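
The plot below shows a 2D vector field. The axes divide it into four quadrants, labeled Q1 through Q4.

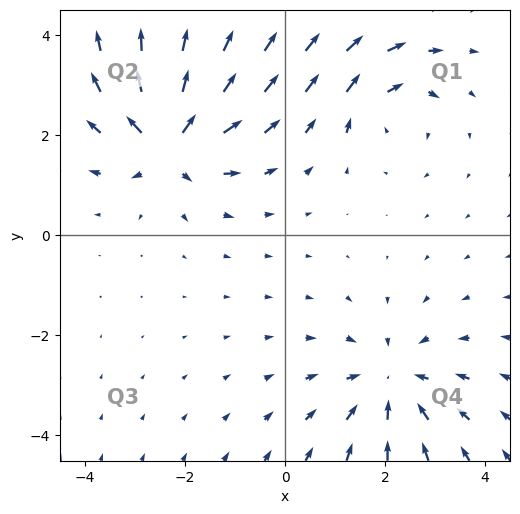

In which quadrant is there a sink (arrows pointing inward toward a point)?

The sink sits at approximately (2.1, -2.9), which lies in quadrant Q4. The divergence there is about -3, negative as expected for a sink.

Q4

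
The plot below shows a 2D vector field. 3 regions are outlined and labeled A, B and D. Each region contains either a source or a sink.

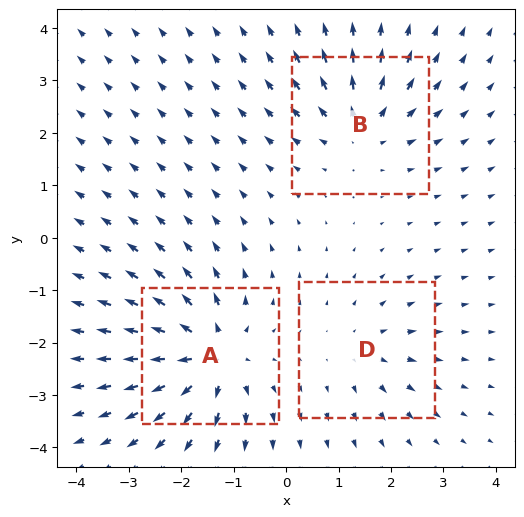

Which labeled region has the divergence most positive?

A

Divergence at each region's feature centre — A: about +5, B: about +4, D: about +2. Region A is most positive.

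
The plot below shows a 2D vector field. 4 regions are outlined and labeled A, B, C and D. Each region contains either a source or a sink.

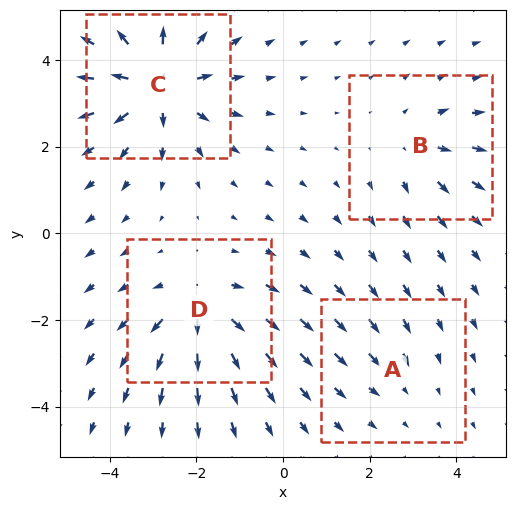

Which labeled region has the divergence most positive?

C

Divergence at each region's feature centre — A: about -2, B: about +3, C: about +7, D: about +5. Region C is most positive.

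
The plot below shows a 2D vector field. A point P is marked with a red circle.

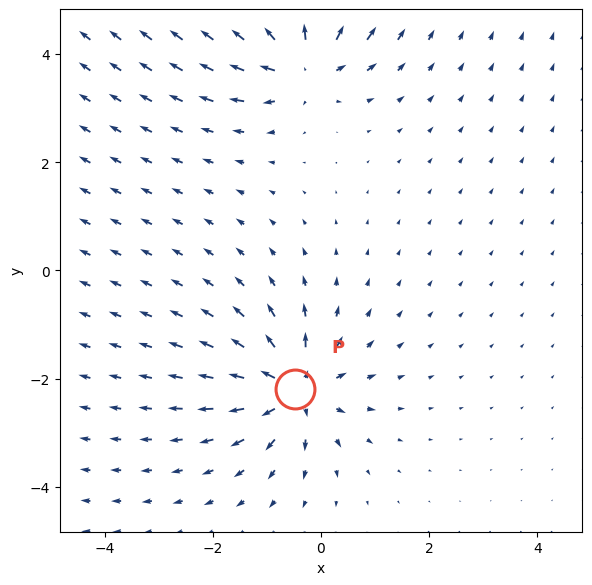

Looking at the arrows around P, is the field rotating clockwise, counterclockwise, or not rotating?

not rotating

Near P at (-0.5, -2.2) the arrows show no circulation. The curl there is ≈0.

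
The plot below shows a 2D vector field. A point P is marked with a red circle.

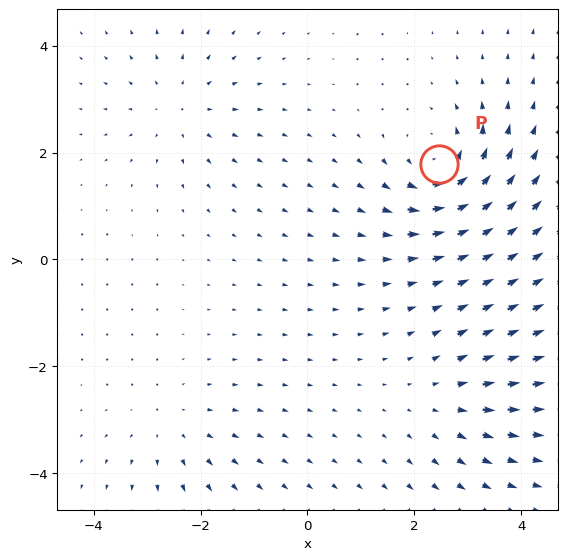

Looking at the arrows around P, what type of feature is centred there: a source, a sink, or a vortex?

At P (2.5, 1.8) the arrows circulate counterclockwise. Divergence ≈0, curl about +5 — near-zero divergence with nonzero curl is a vortex.

vortex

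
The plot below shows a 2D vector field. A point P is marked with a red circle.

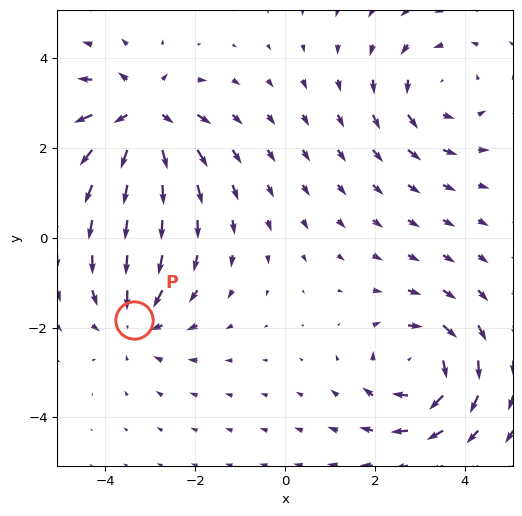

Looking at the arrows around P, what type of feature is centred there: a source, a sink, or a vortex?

sink

At P (-3.4, -1.8) the arrows converge inward. Divergence about -3, curl ≈0 — negative divergence with near-zero curl is a sink.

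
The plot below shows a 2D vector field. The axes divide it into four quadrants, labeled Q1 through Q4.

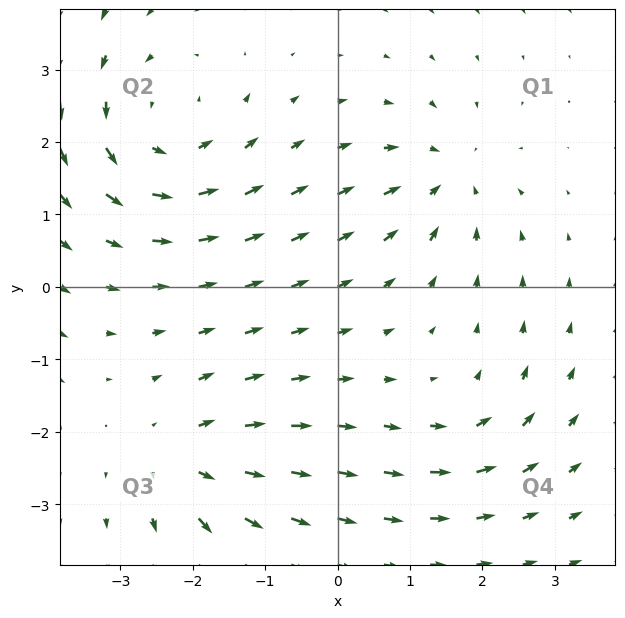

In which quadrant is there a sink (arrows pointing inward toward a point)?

Q1

The sink sits at approximately (1.5, 1.5), which lies in quadrant Q1. The divergence there is about -4, negative as expected for a sink.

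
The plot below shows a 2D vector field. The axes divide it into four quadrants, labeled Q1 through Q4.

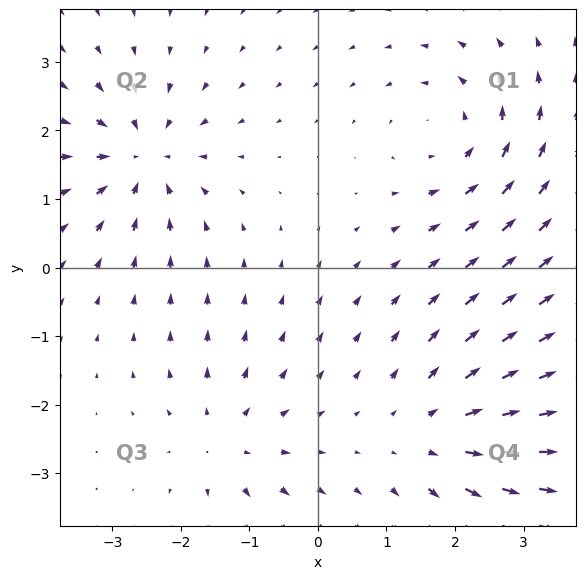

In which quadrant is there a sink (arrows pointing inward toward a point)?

The sink sits at approximately (-2.6, 1.6), which lies in quadrant Q2. The divergence there is about -6, negative as expected for a sink.

Q2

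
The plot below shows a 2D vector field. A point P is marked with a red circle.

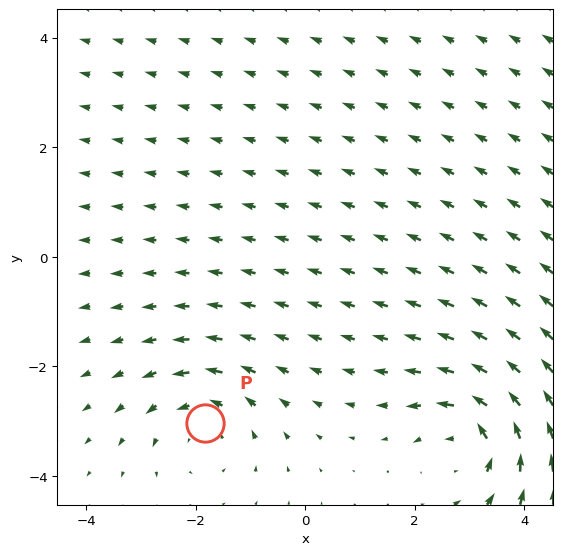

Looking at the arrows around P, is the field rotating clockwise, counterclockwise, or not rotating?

Near P at (-1.8, -3.0) the arrows circulate counterclockwise. The curl (z-component) there is about +3; positive curl means counterclockwise rotation.

counterclockwise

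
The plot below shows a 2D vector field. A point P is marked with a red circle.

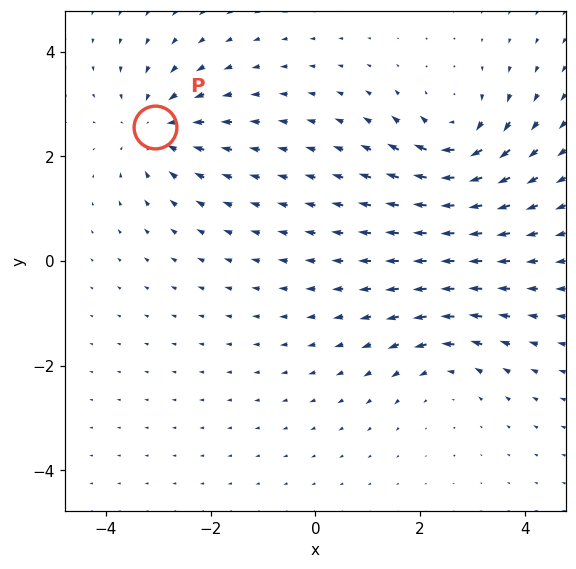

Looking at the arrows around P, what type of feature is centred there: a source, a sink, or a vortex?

sink

At P (-3.1, 2.6) the arrows converge inward. Divergence about -5, curl ≈0 — negative divergence with near-zero curl is a sink.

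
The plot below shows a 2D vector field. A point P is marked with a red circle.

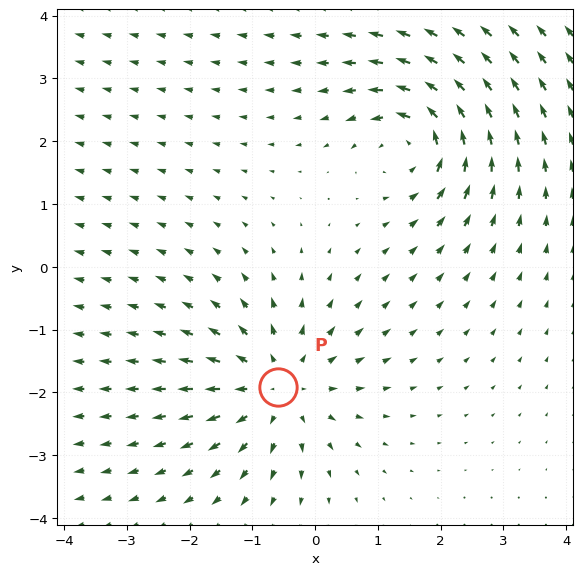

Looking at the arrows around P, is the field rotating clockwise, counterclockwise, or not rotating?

Near P at (-0.6, -1.9) the arrows show no circulation. The curl there is ≈0.

not rotating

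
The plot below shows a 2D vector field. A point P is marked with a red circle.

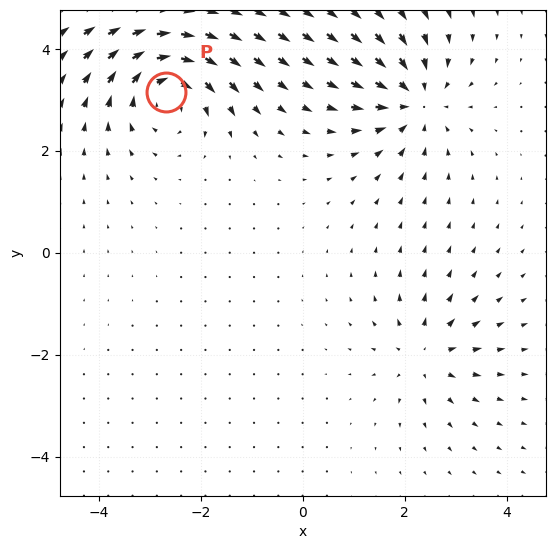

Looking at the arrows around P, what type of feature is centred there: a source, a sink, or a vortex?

vortex

At P (-2.7, 3.2) the arrows circulate clockwise. Divergence ≈0, curl about -5 — near-zero divergence with nonzero curl is a vortex.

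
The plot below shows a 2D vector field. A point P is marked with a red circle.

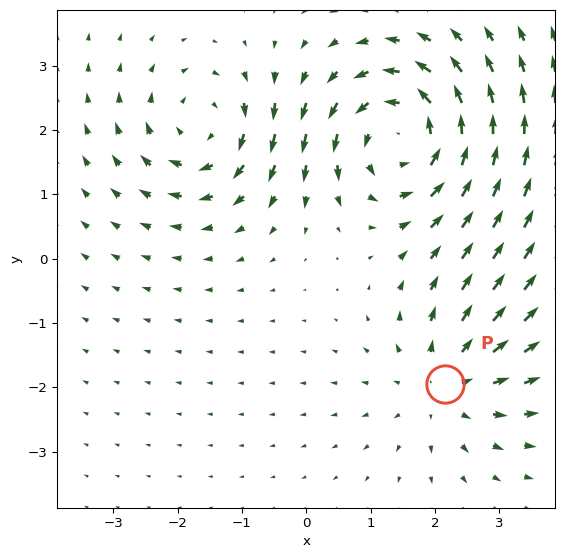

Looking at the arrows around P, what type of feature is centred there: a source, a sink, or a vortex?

At P (2.2, -2.0) the arrows spread outward. Divergence about +3, curl ≈0 — positive divergence with near-zero curl is a source.

source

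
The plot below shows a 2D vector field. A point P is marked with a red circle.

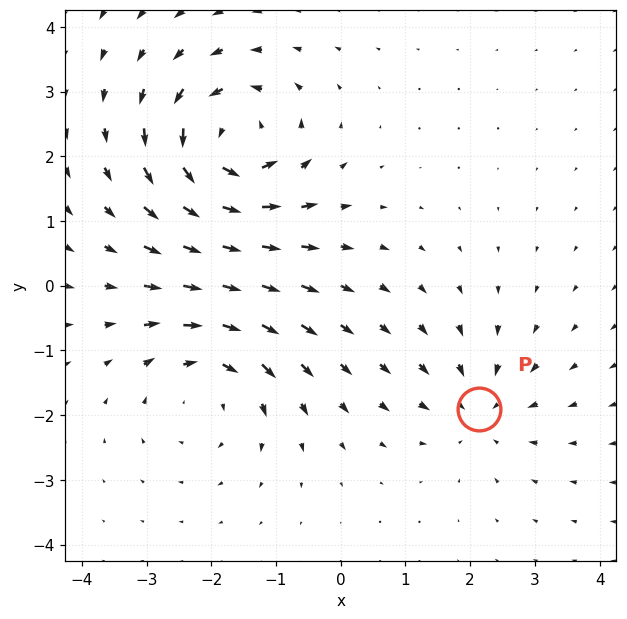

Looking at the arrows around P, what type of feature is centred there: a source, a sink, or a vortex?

At P (2.1, -1.9) the arrows converge inward. Divergence about -3, curl ≈0 — negative divergence with near-zero curl is a sink.

sink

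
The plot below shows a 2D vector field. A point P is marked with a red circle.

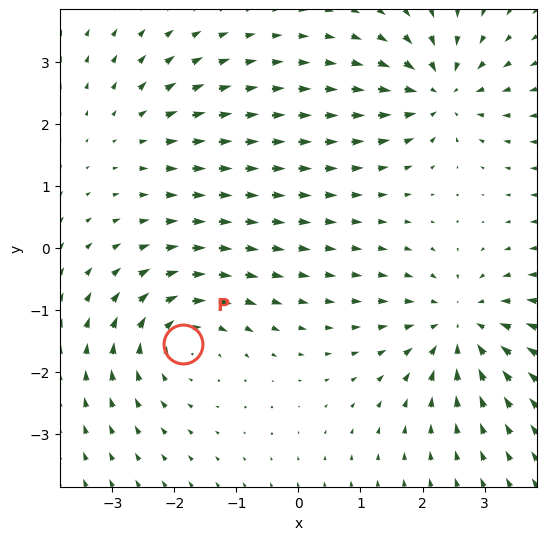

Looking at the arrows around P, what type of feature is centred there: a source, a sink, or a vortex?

vortex

At P (-1.9, -1.5) the arrows circulate clockwise. Divergence ≈0, curl about -5 — near-zero divergence with nonzero curl is a vortex.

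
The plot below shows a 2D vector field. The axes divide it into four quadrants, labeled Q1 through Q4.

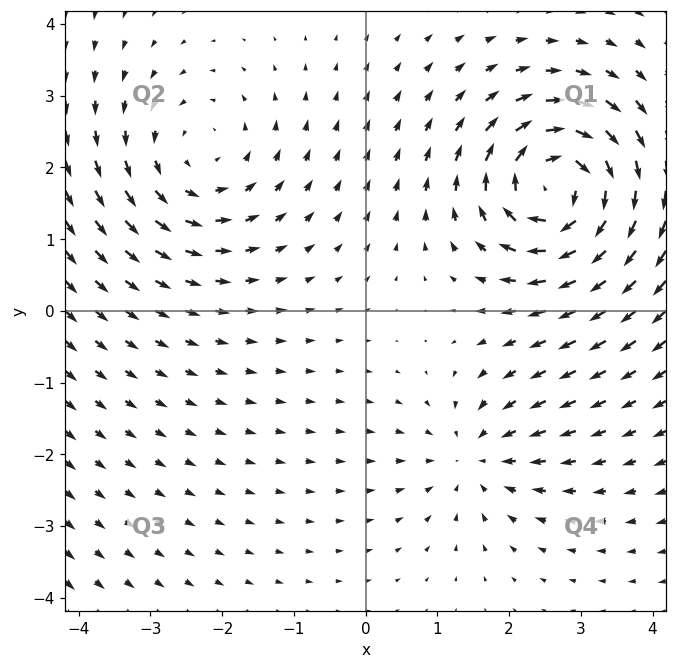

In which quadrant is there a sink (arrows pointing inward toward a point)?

The sink sits at approximately (1.5, -2.0), which lies in quadrant Q4. The divergence there is about -3, negative as expected for a sink.

Q4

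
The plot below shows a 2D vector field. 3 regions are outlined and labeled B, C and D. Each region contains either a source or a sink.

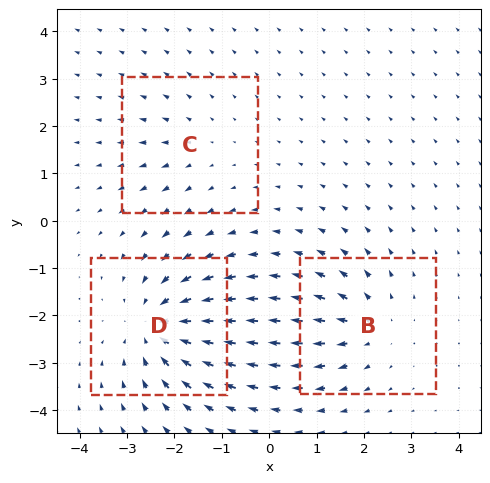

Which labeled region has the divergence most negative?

D

Divergence at each region's feature centre — B: about +3, C: about +2, D: about -5. Region D is most negative.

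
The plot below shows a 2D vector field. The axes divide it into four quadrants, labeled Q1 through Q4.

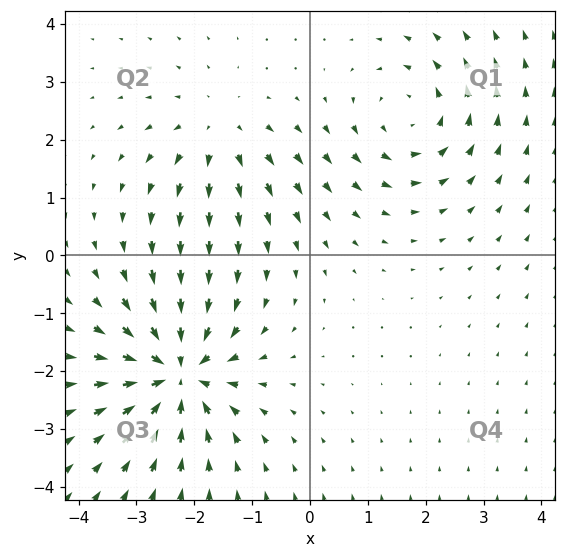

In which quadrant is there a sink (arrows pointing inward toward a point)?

The sink sits at approximately (-2.3, -2.0), which lies in quadrant Q3. The divergence there is about -6, negative as expected for a sink.

Q3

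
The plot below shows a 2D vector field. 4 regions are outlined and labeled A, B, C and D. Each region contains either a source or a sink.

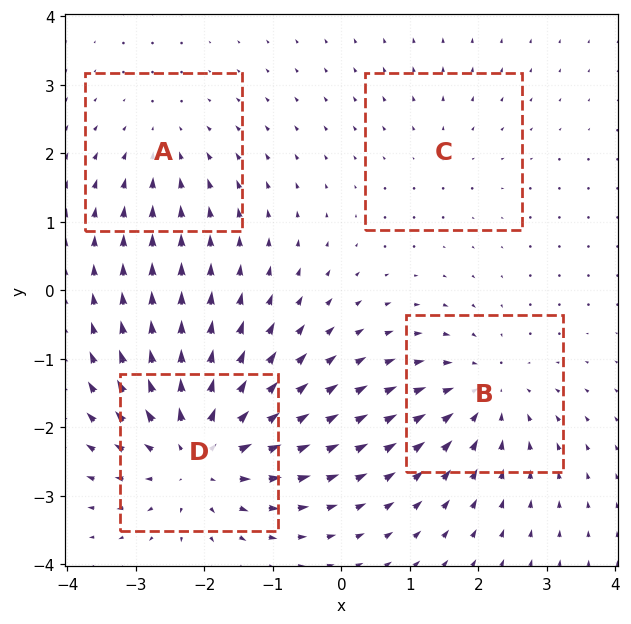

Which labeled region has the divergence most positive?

Divergence at each region's feature centre — A: about -3, B: about -4, C: about +2, D: about +6. Region D is most positive.

D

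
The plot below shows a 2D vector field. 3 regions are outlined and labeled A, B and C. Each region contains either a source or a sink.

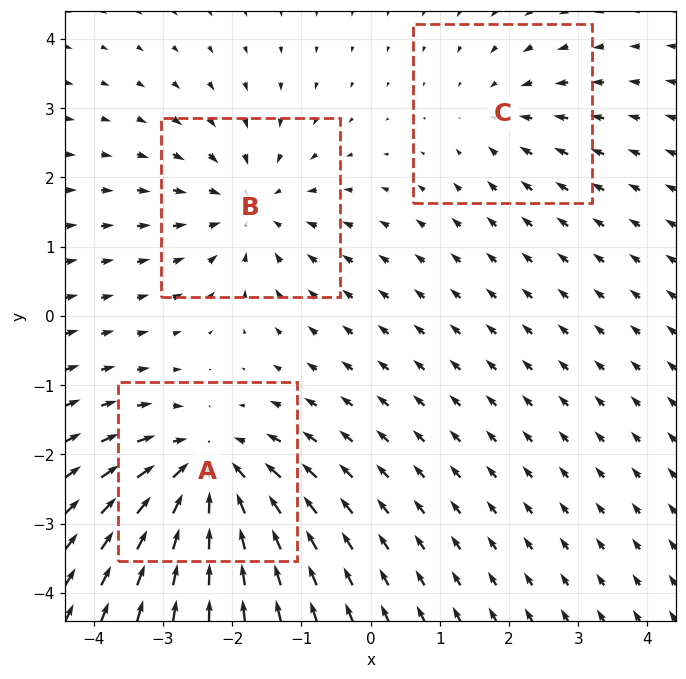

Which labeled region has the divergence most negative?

A

Divergence at each region's feature centre — A: about -5, B: about -3, C: about -2. Region A is most negative.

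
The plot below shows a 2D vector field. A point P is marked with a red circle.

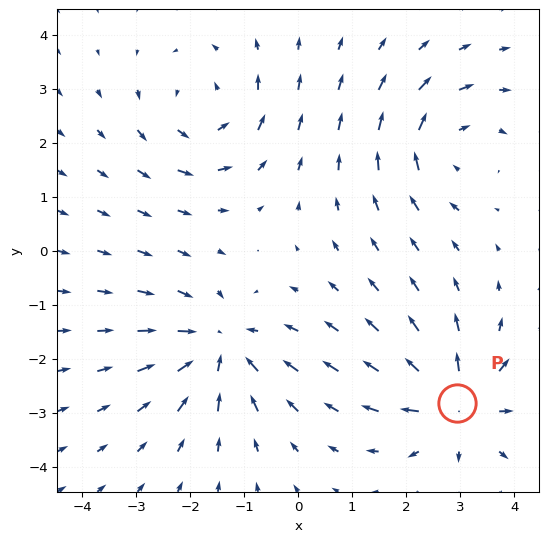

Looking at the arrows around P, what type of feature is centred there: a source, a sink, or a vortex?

source

At P (2.9, -2.8) the arrows spread outward. Divergence about +6, curl ≈0 — positive divergence with near-zero curl is a source.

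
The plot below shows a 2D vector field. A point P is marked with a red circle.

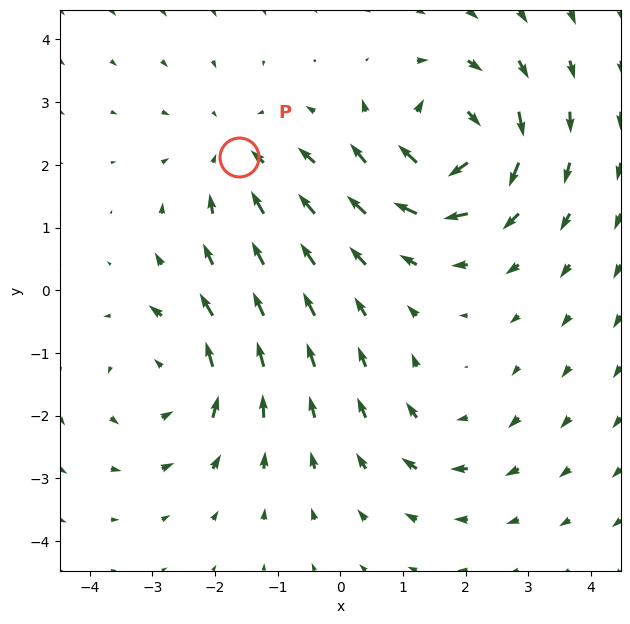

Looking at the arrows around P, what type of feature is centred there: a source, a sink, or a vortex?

sink

At P (-1.6, 2.1) the arrows converge inward. Divergence about -3, curl ≈0 — negative divergence with near-zero curl is a sink.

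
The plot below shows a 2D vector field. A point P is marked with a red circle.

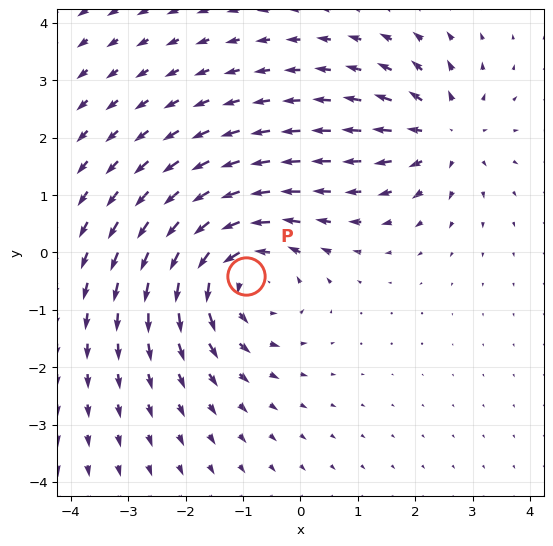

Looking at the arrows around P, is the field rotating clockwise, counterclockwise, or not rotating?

Near P at (-0.9, -0.4) the arrows circulate counterclockwise. The curl (z-component) there is about +4; positive curl means counterclockwise rotation.

counterclockwise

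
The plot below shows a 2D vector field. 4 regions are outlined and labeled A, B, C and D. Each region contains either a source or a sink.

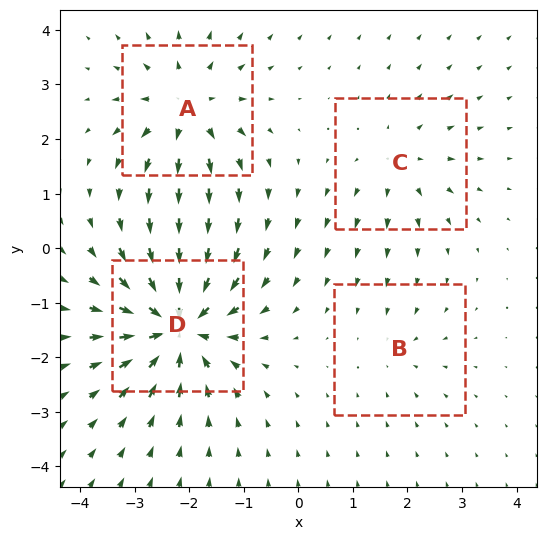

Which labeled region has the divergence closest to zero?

B

Divergence at each region's feature centre — A: about +6, B: about -2, C: about +4, D: about -9. Region B is closest to zero.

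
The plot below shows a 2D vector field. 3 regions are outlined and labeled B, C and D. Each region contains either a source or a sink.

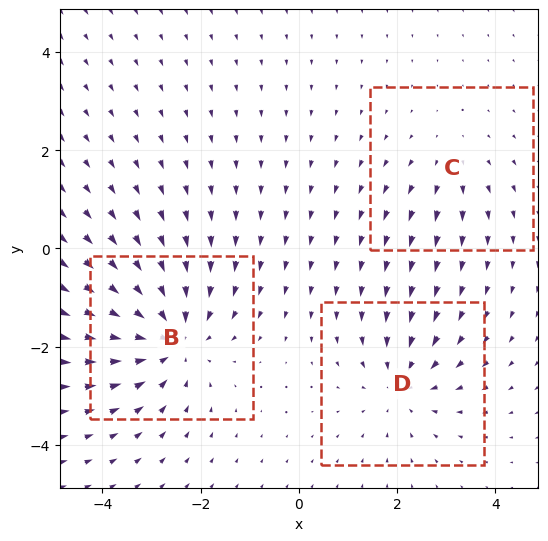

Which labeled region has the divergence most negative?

B

Divergence at each region's feature centre — B: about -4, C: about +2, D: about -3. Region B is most negative.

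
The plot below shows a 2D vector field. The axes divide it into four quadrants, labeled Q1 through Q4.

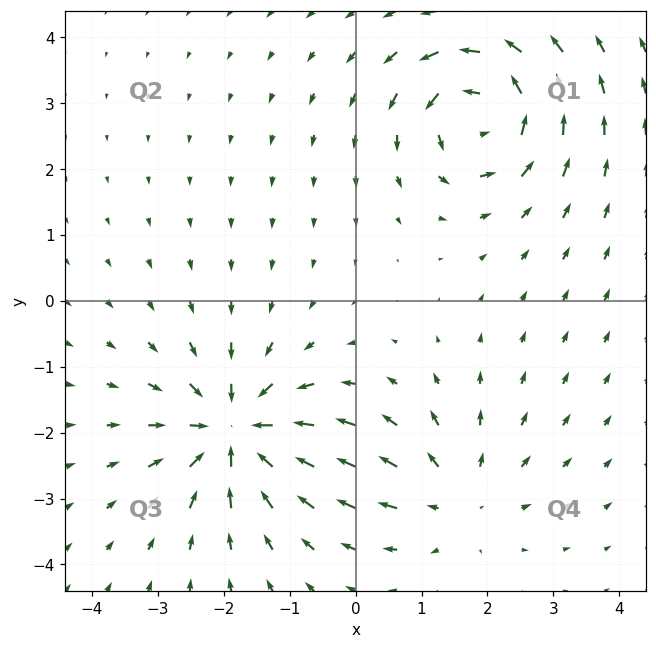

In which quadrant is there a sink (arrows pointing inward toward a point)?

Q3

The sink sits at approximately (-1.8, -2.0), which lies in quadrant Q3. The divergence there is about -6, negative as expected for a sink.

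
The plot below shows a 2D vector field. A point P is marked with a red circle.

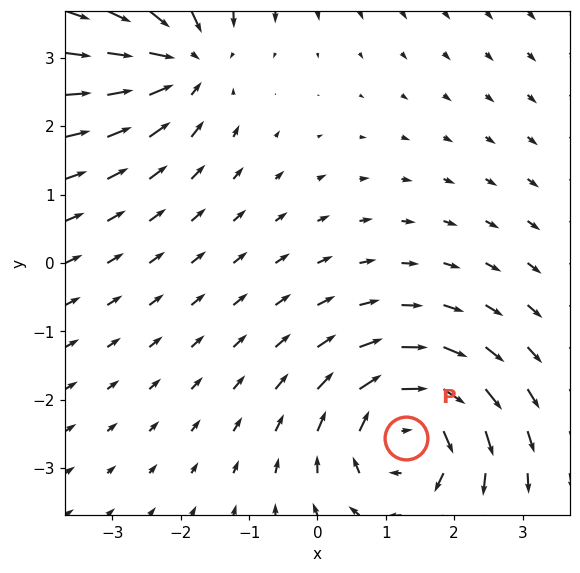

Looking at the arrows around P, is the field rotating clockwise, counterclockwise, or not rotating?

clockwise

Near P at (1.3, -2.6) the arrows circulate clockwise. The curl (z-component) there is about -6; negative curl means clockwise rotation.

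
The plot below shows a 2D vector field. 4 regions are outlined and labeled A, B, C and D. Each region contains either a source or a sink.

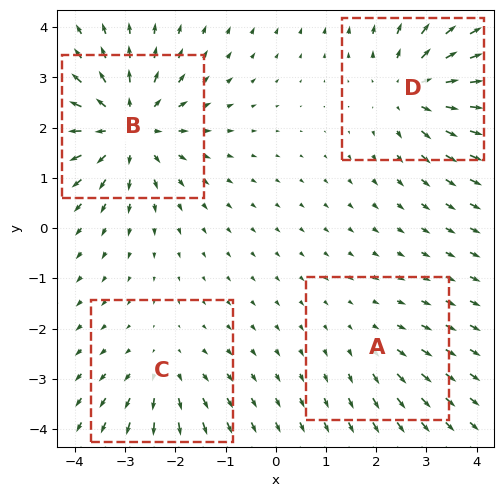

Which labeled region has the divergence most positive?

B

Divergence at each region's feature centre — A: about +2, B: about +6, C: about +3, D: about +5. Region B is most positive.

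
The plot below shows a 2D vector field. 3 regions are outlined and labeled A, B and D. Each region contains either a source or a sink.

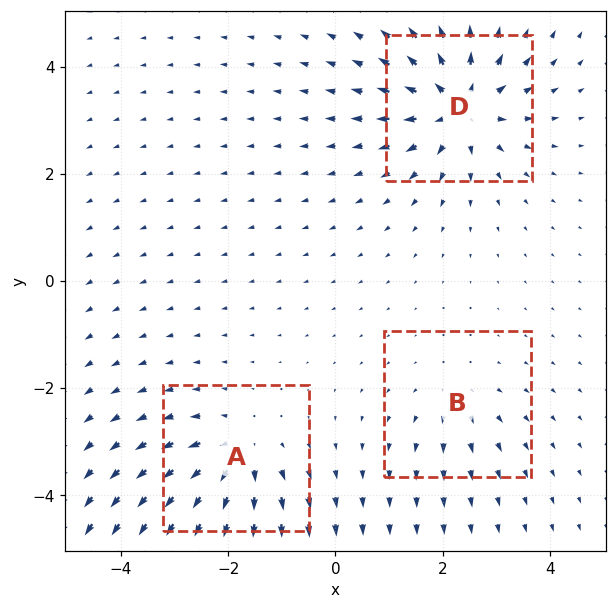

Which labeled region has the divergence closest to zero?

B

Divergence at each region's feature centre — A: about +4, B: about +2, D: about +6. Region B is closest to zero.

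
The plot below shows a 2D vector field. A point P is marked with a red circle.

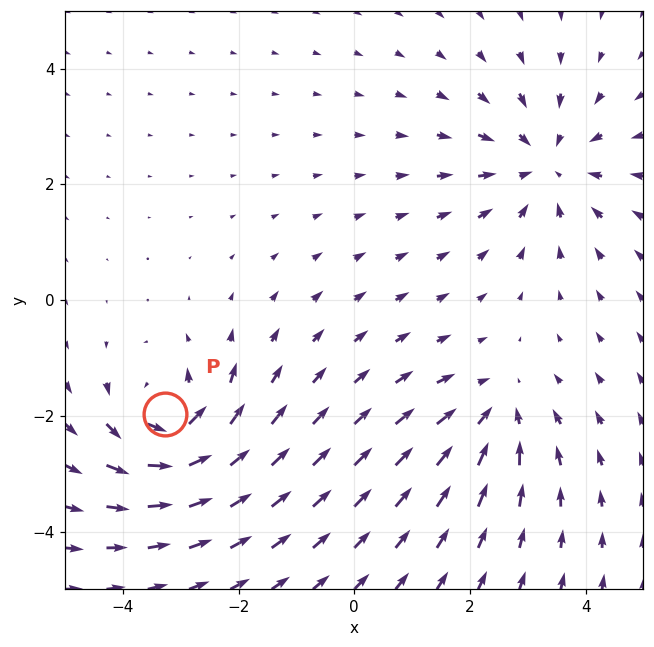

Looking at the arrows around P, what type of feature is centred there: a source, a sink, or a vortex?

vortex

At P (-3.3, -2.0) the arrows circulate counterclockwise. Divergence ≈0, curl about +6 — near-zero divergence with nonzero curl is a vortex.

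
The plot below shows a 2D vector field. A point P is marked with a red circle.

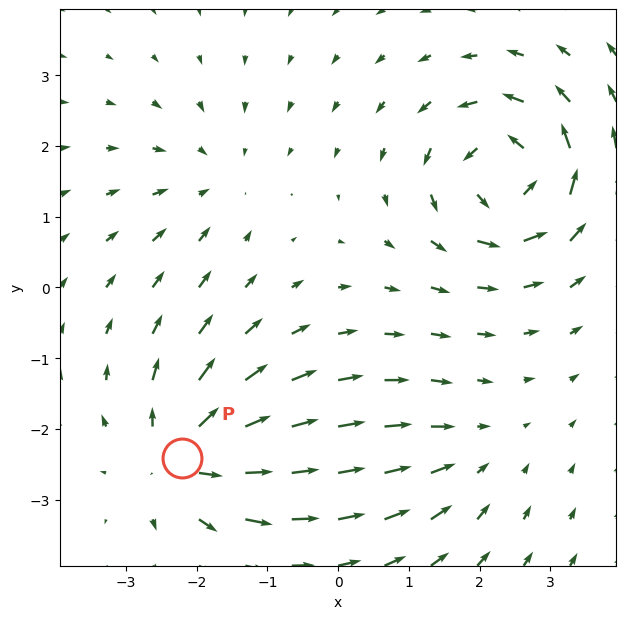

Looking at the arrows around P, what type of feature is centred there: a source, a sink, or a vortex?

At P (-2.2, -2.4) the arrows spread outward. Divergence about +6, curl ≈0 — positive divergence with near-zero curl is a source.

source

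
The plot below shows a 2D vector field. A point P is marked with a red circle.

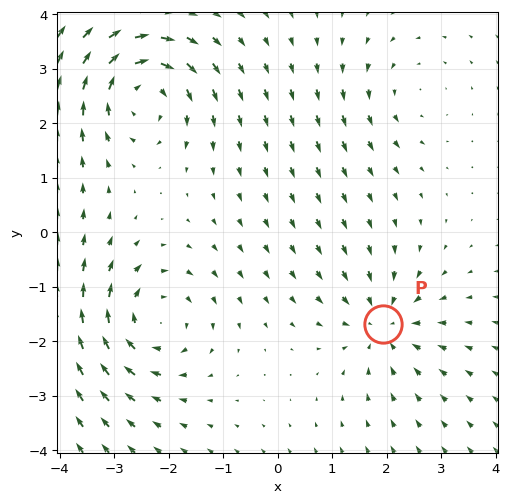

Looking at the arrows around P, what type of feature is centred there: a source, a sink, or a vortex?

At P (1.9, -1.7) the arrows converge inward. Divergence about -4, curl ≈0 — negative divergence with near-zero curl is a sink.

sink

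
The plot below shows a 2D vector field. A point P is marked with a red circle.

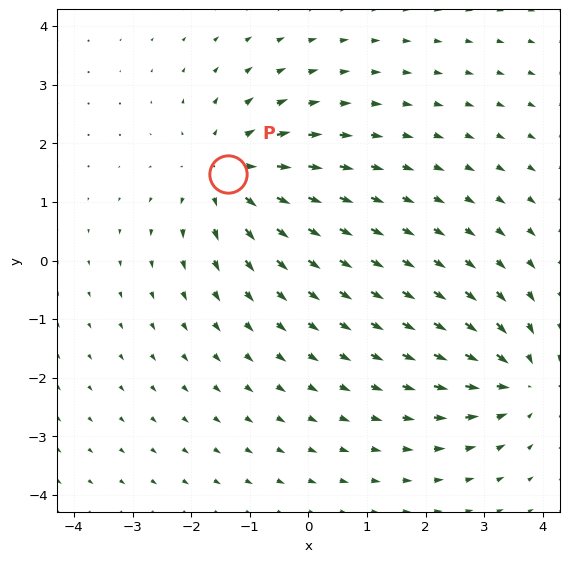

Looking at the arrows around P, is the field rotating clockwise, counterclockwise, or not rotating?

Near P at (-1.4, 1.5) the arrows show no circulation. The curl there is ≈0.

not rotating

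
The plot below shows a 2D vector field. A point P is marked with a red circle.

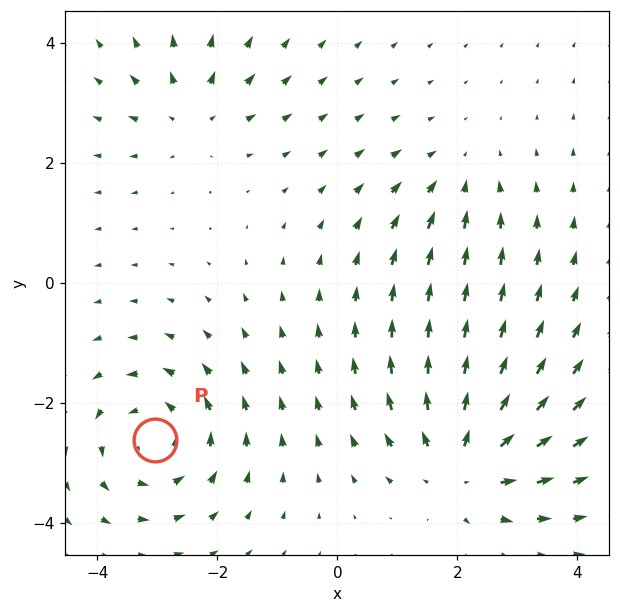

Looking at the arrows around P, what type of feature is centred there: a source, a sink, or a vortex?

At P (-3.0, -2.6) the arrows circulate counterclockwise. Divergence ≈0, curl about +5 — near-zero divergence with nonzero curl is a vortex.

vortex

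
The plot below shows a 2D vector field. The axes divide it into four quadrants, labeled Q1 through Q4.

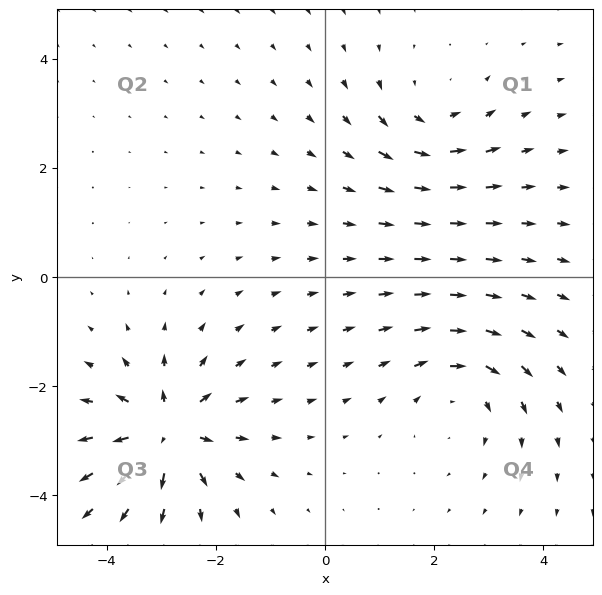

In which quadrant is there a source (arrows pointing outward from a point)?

The source sits at approximately (-2.9, -2.8), which lies in quadrant Q3. The divergence there is about +6, positive as expected for a source.

Q3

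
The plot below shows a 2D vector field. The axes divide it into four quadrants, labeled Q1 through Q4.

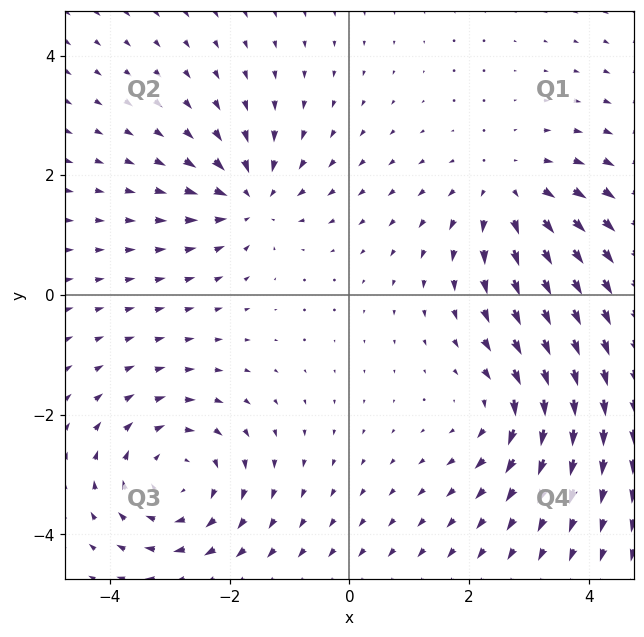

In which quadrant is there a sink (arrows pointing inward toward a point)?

The sink sits at approximately (-1.7, 1.6), which lies in quadrant Q2. The divergence there is about -5, negative as expected for a sink.

Q2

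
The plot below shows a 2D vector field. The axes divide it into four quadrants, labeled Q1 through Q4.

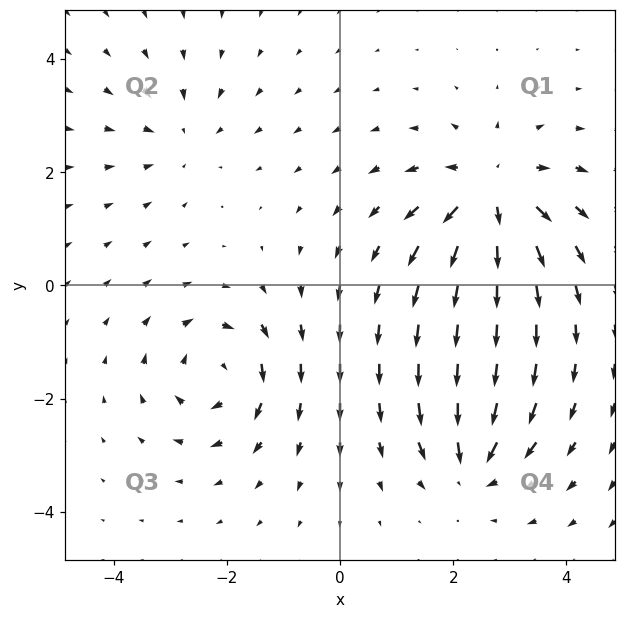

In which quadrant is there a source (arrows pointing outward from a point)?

The source sits at approximately (2.7, 1.6), which lies in quadrant Q1. The divergence there is about +5, positive as expected for a source.

Q1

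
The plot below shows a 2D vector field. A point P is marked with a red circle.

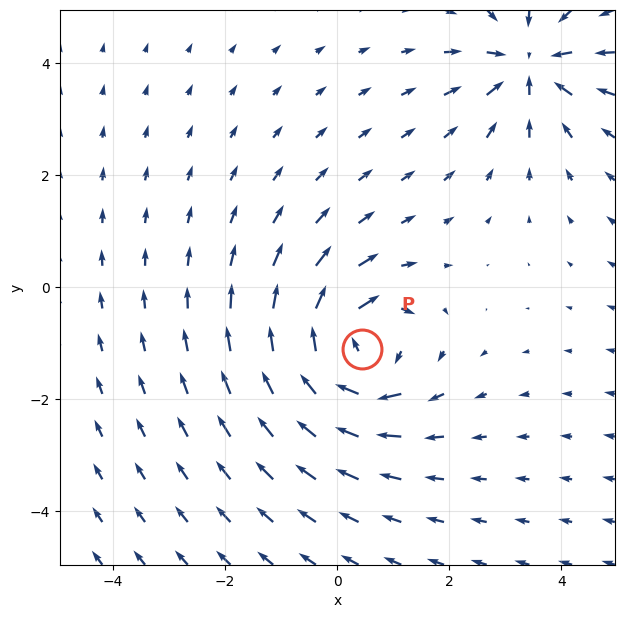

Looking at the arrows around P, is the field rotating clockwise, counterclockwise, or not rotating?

Near P at (0.4, -1.1) the arrows circulate clockwise. The curl (z-component) there is about -4; negative curl means clockwise rotation.

clockwise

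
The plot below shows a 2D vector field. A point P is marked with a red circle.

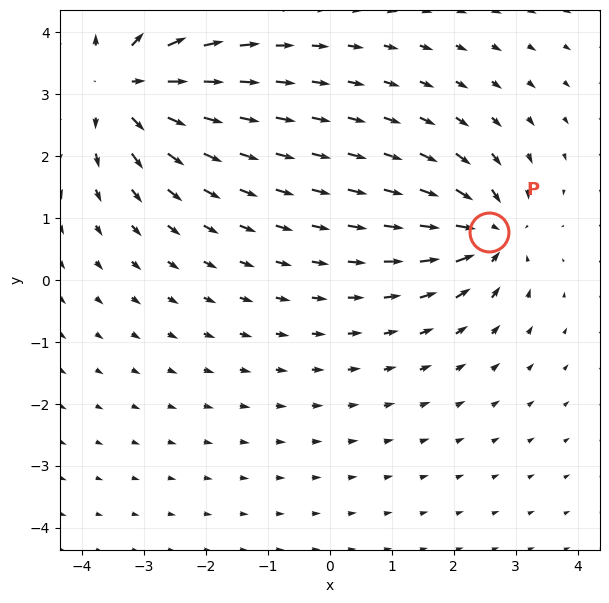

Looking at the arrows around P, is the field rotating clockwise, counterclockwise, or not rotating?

Near P at (2.6, 0.8) the arrows show no circulation. The curl there is ≈0.

not rotating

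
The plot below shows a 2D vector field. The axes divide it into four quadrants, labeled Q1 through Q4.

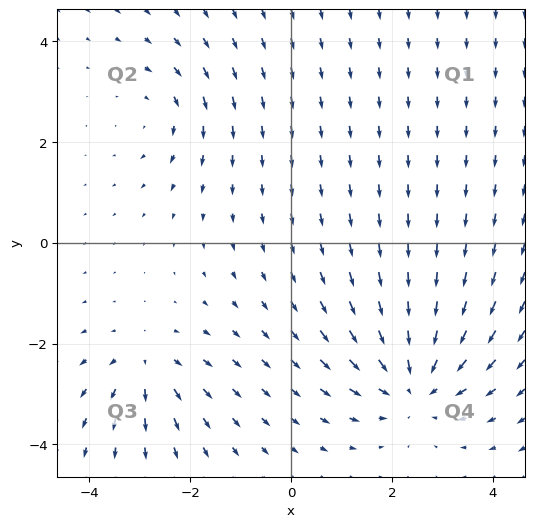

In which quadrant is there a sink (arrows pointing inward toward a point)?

The sink sits at approximately (2.5, -2.8), which lies in quadrant Q4. The divergence there is about -4, negative as expected for a sink.

Q4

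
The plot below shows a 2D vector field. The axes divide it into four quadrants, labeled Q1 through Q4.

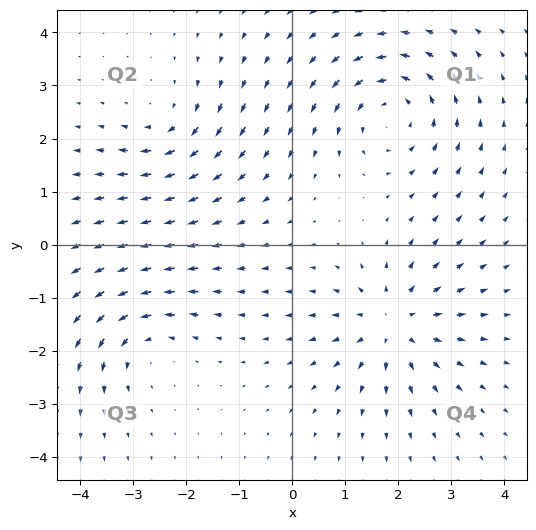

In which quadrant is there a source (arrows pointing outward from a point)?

The source sits at approximately (1.9, -1.5), which lies in quadrant Q4. The divergence there is about +4, positive as expected for a source.

Q4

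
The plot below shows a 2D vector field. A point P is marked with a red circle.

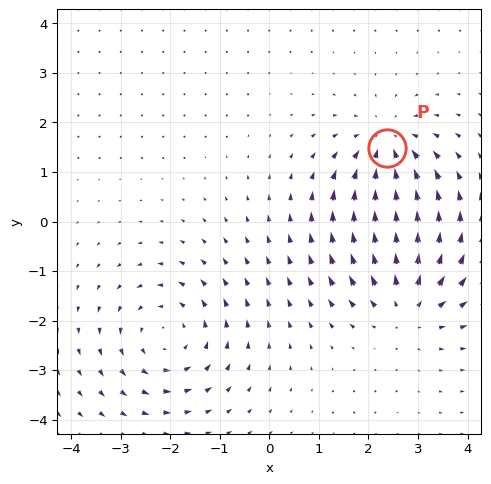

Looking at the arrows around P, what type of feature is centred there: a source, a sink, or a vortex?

sink

At P (2.4, 1.5) the arrows converge inward. Divergence about -5, curl ≈0 — negative divergence with near-zero curl is a sink.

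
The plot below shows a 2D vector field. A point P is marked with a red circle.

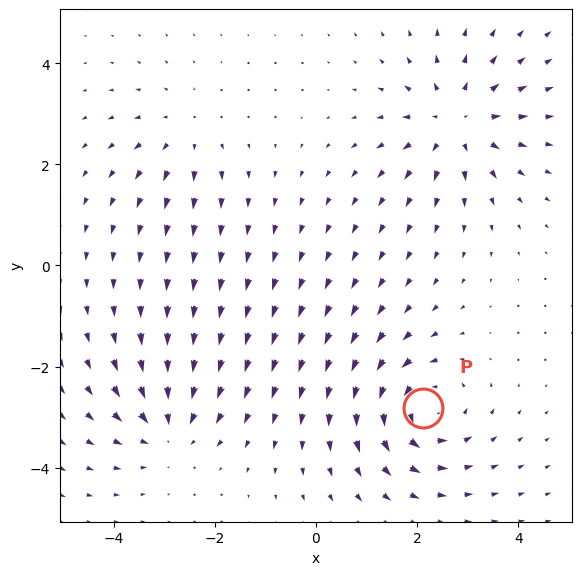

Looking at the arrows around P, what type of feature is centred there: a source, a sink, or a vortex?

At P (2.1, -2.8) the arrows circulate counterclockwise. Divergence ≈0, curl about +5 — near-zero divergence with nonzero curl is a vortex.

vortex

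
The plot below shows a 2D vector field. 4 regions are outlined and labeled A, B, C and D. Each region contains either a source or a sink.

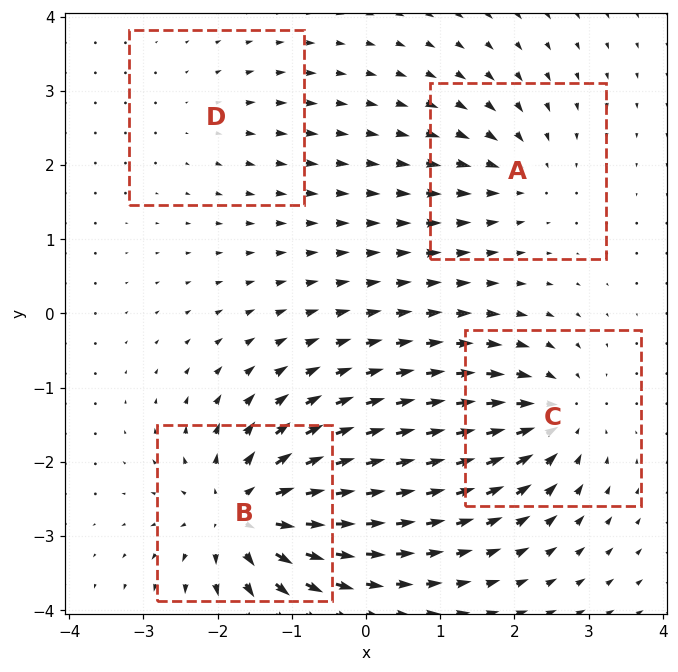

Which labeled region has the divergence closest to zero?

D

Divergence at each region's feature centre — A: about -4, B: about +8, C: about -6, D: about +2. Region D is closest to zero.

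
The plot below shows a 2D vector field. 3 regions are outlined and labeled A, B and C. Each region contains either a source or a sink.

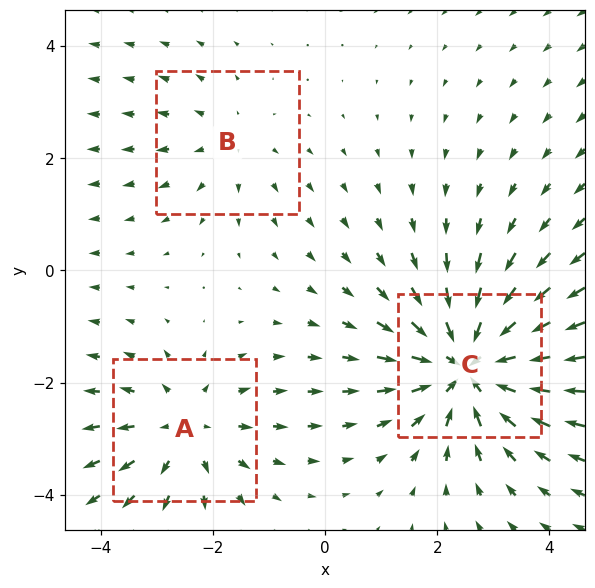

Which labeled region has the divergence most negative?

C

Divergence at each region's feature centre — A: about +3, B: about +2, C: about -5. Region C is most negative.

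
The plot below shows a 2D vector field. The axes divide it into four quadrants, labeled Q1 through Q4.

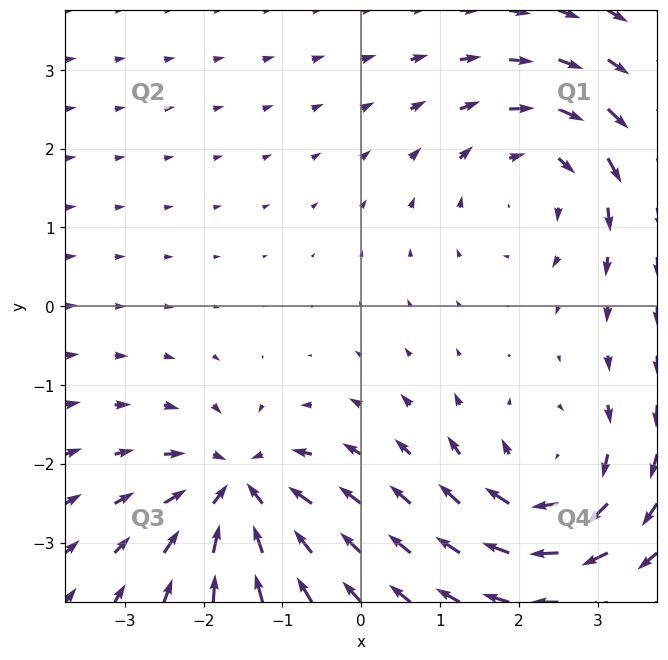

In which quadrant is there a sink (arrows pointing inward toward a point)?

Q3

The sink sits at approximately (-1.6, -2.3), which lies in quadrant Q3. The divergence there is about -5, negative as expected for a sink.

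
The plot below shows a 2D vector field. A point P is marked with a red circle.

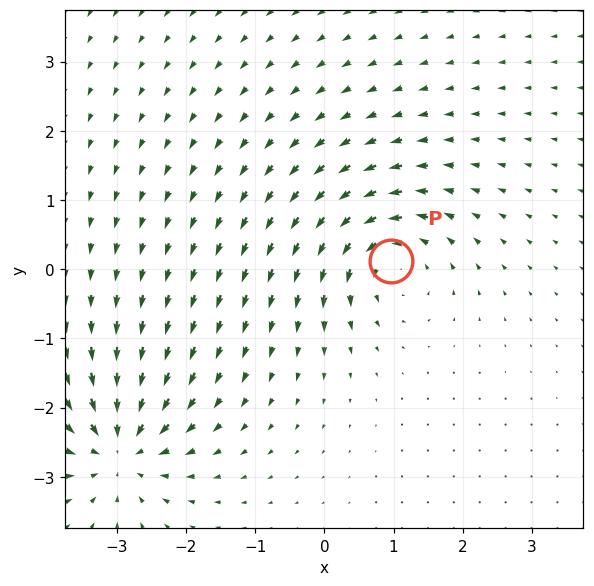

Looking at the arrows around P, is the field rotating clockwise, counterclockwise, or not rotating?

Near P at (1.0, 0.1) the arrows circulate counterclockwise. The curl (z-component) there is about +4; positive curl means counterclockwise rotation.

counterclockwise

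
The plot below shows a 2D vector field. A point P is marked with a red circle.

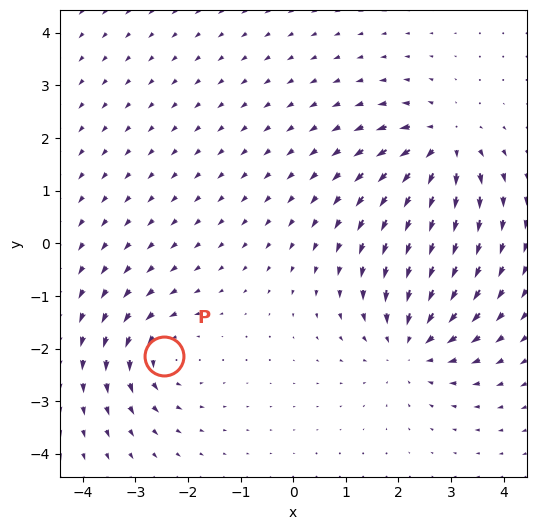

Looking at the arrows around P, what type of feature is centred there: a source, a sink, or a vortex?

At P (-2.4, -2.1) the arrows circulate counterclockwise. Divergence ≈0, curl about +5 — near-zero divergence with nonzero curl is a vortex.

vortex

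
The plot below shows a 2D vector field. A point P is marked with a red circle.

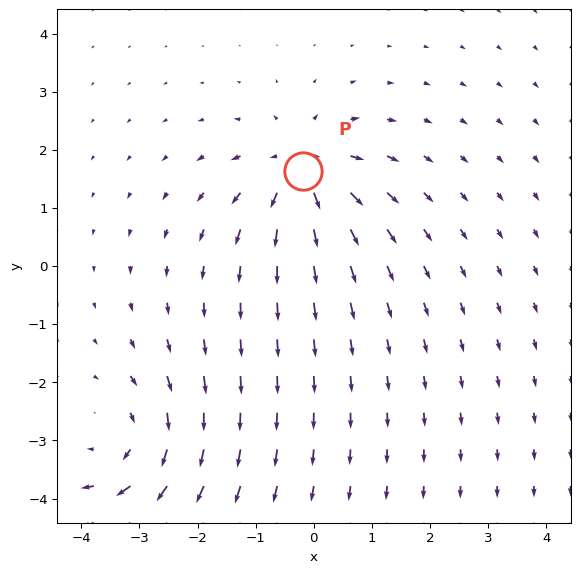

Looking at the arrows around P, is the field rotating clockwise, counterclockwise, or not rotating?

Near P at (-0.2, 1.6) the arrows show no circulation. The curl there is ≈0.

not rotating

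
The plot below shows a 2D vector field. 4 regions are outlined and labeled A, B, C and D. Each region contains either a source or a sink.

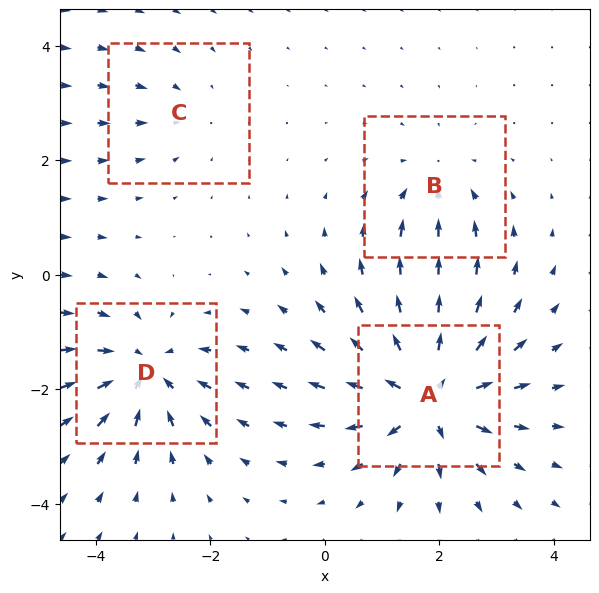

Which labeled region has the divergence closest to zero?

Divergence at each region's feature centre — A: about +8, B: about -3, C: about -2, D: about -5. Region C is closest to zero.

C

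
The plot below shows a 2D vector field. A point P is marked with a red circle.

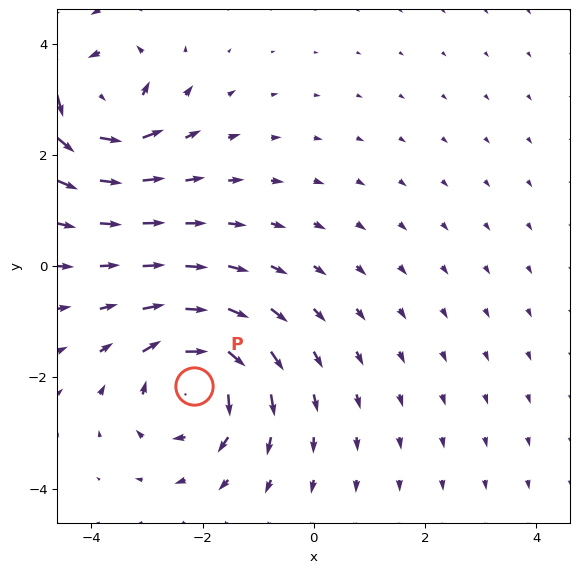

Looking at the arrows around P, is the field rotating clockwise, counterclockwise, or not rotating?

clockwise

Near P at (-2.2, -2.2) the arrows circulate clockwise. The curl (z-component) there is about -5; negative curl means clockwise rotation.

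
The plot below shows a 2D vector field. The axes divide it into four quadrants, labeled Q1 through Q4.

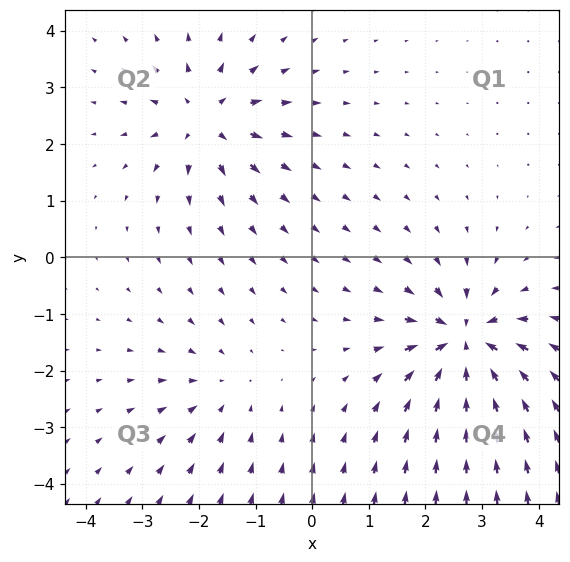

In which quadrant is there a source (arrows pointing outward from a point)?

The source sits at approximately (-1.9, 2.4), which lies in quadrant Q2. The divergence there is about +5, positive as expected for a source.

Q2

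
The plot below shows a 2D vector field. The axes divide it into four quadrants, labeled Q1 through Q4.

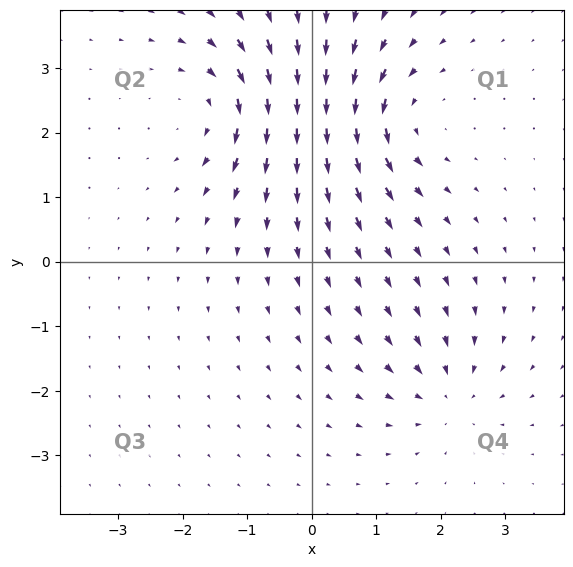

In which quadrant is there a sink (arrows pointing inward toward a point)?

The sink sits at approximately (2.1, -2.0), which lies in quadrant Q4. The divergence there is about -4, negative as expected for a sink.

Q4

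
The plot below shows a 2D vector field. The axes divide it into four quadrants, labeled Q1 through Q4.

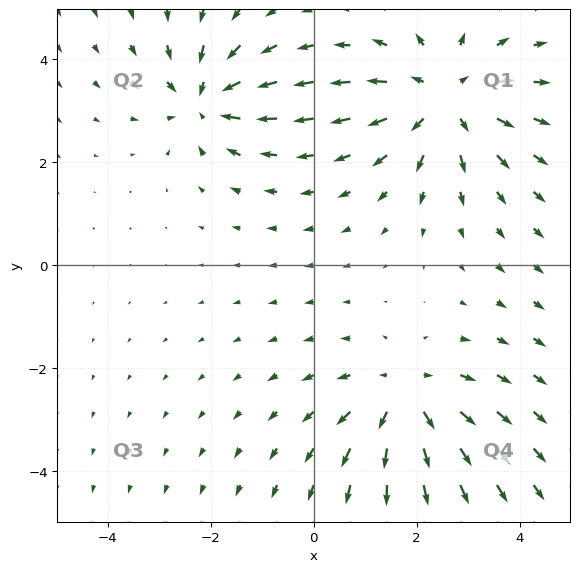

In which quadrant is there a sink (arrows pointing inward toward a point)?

Q2

The sink sits at approximately (-2.1, 3.2), which lies in quadrant Q2. The divergence there is about -4, negative as expected for a sink.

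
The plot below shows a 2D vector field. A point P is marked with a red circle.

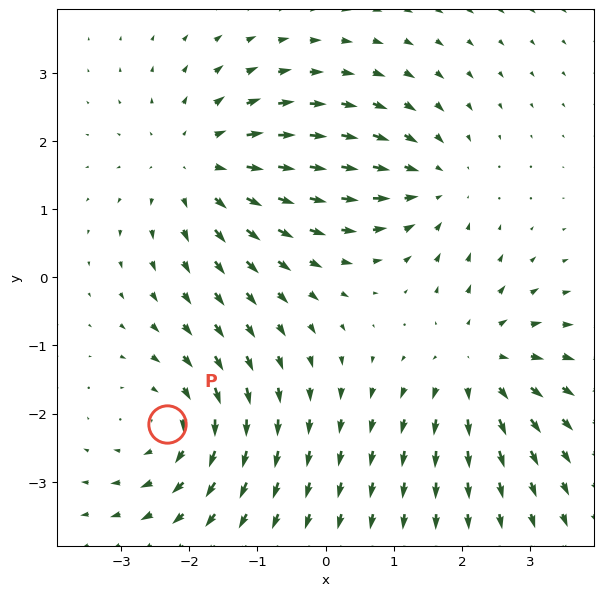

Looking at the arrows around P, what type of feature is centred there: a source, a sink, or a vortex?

vortex

At P (-2.3, -2.2) the arrows circulate clockwise. Divergence ≈0, curl about -3 — near-zero divergence with nonzero curl is a vortex.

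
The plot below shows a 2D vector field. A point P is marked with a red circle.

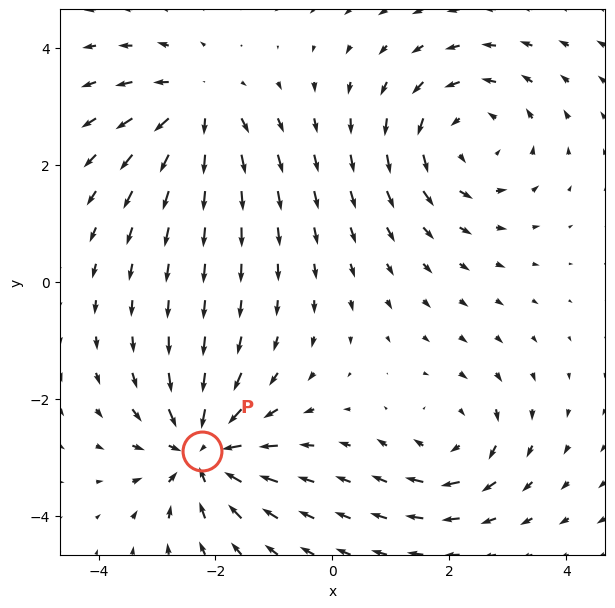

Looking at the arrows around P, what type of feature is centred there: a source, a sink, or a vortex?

At P (-2.2, -2.9) the arrows converge inward. Divergence about -6, curl ≈0 — negative divergence with near-zero curl is a sink.

sink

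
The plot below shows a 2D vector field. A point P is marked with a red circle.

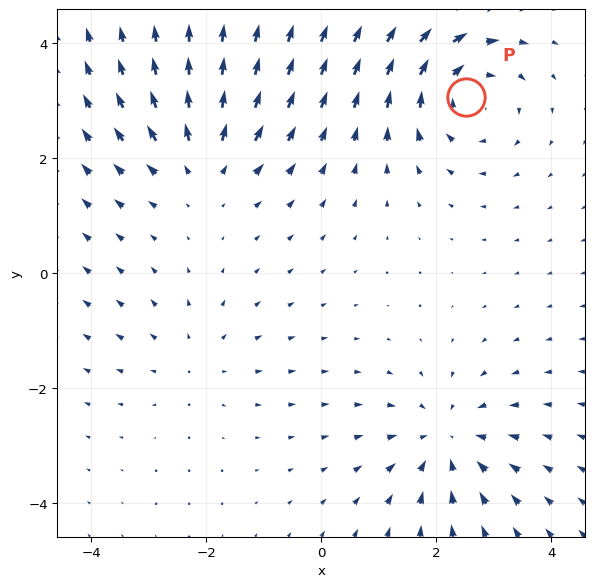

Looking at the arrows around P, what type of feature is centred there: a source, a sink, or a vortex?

vortex

At P (2.5, 3.1) the arrows circulate clockwise. Divergence ≈0, curl about -5 — near-zero divergence with nonzero curl is a vortex.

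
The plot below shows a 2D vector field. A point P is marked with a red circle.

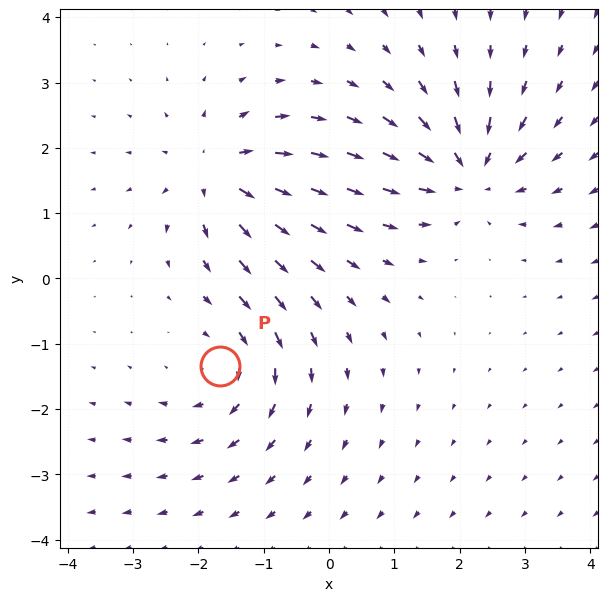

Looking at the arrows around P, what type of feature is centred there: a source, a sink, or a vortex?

vortex

At P (-1.7, -1.3) the arrows circulate clockwise. Divergence ≈0, curl about -4 — near-zero divergence with nonzero curl is a vortex.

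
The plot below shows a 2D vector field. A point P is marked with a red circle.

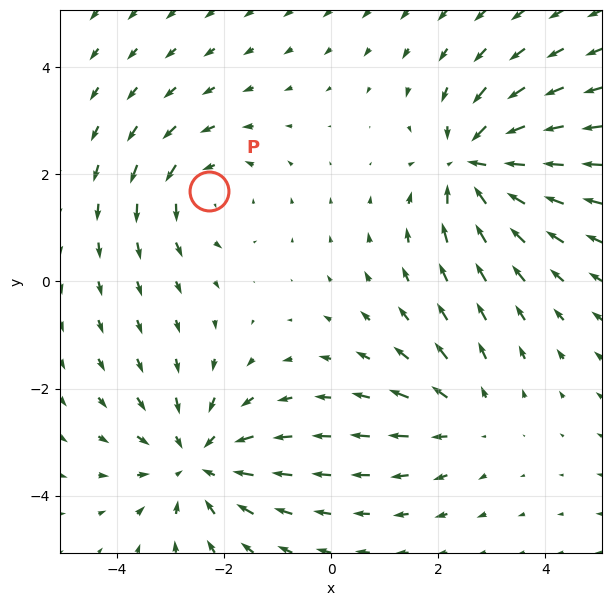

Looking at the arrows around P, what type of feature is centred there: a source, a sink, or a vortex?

At P (-2.3, 1.7) the arrows circulate counterclockwise. Divergence ≈0, curl about +3 — near-zero divergence with nonzero curl is a vortex.

vortex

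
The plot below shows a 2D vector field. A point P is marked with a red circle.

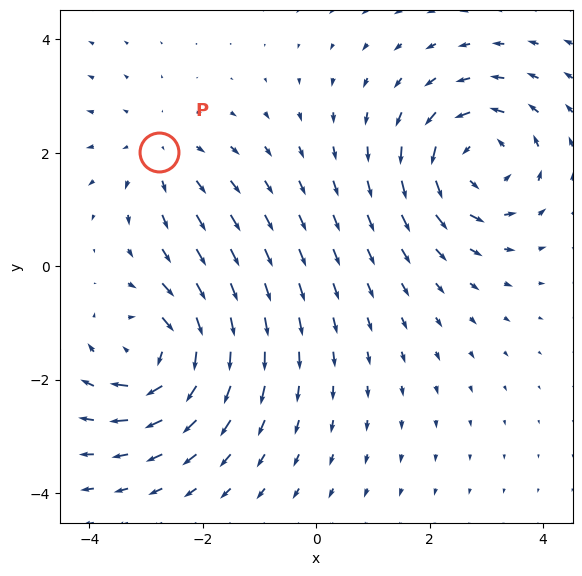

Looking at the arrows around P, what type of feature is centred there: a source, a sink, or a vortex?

source

At P (-2.8, 2.0) the arrows spread outward. Divergence about +2, curl ≈0 — positive divergence with near-zero curl is a source.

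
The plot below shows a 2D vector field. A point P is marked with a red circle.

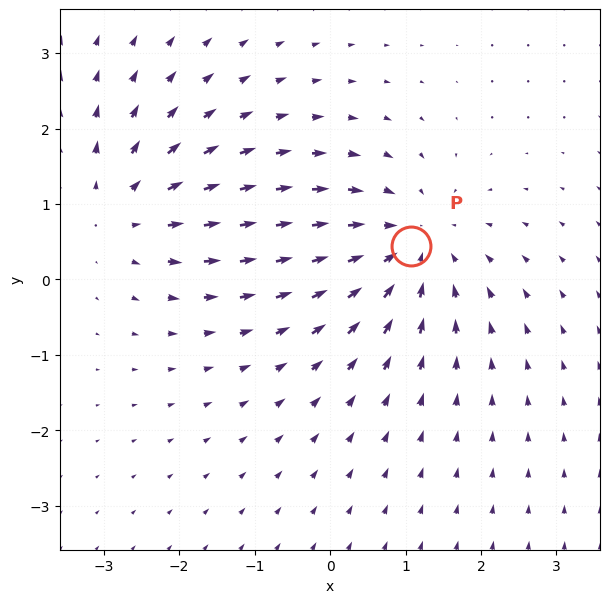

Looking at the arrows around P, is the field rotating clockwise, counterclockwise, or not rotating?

Near P at (1.1, 0.4) the arrows show no circulation. The curl there is ≈0.

not rotating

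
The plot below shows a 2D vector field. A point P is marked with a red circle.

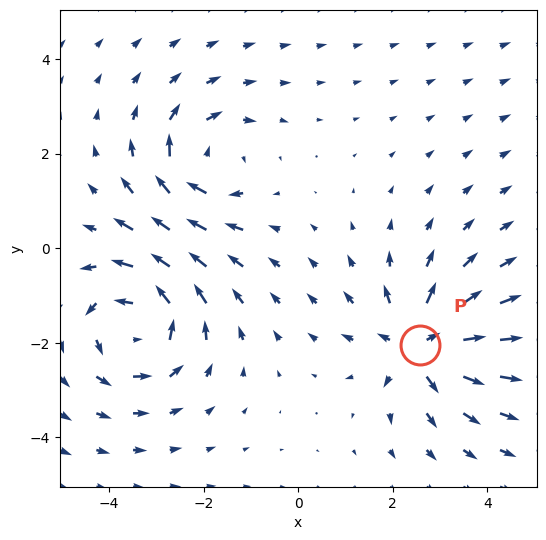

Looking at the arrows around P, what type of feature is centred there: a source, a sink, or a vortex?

At P (2.6, -2.0) the arrows spread outward. Divergence about +4, curl ≈0 — positive divergence with near-zero curl is a source.

source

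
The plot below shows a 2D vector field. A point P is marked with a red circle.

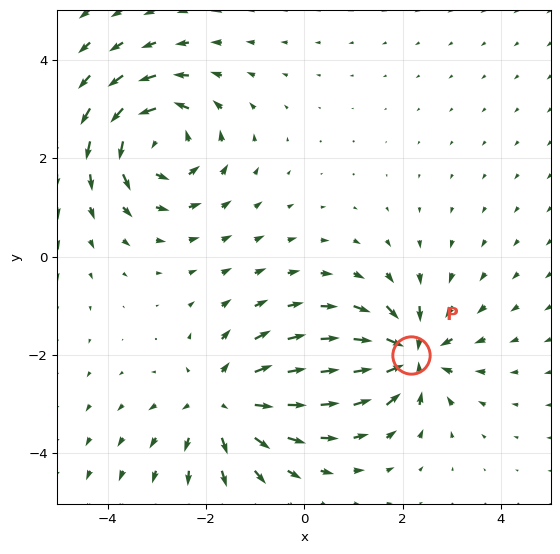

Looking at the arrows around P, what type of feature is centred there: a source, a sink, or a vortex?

sink

At P (2.2, -2.0) the arrows converge inward. Divergence about -7, curl ≈0 — negative divergence with near-zero curl is a sink.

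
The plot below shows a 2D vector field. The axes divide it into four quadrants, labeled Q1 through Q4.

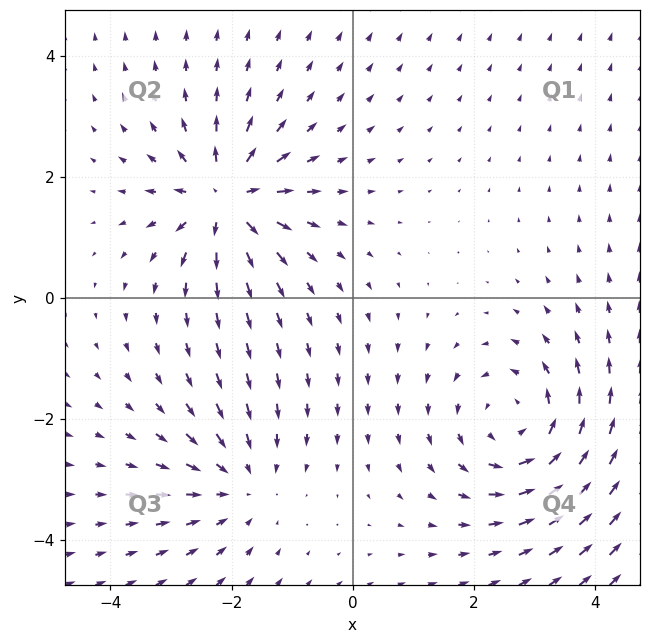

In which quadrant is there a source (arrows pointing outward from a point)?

The source sits at approximately (-2.1, 1.6), which lies in quadrant Q2. The divergence there is about +5, positive as expected for a source.

Q2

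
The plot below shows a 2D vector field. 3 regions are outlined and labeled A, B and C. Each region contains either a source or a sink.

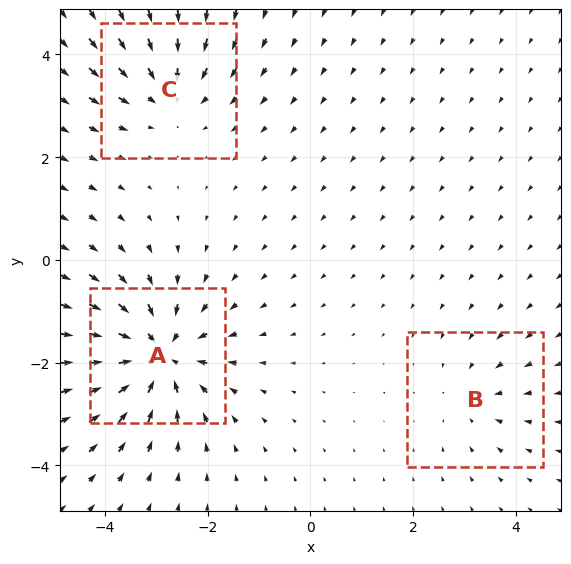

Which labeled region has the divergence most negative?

A

Divergence at each region's feature centre — A: about -5, B: about -2, C: about -3. Region A is most negative.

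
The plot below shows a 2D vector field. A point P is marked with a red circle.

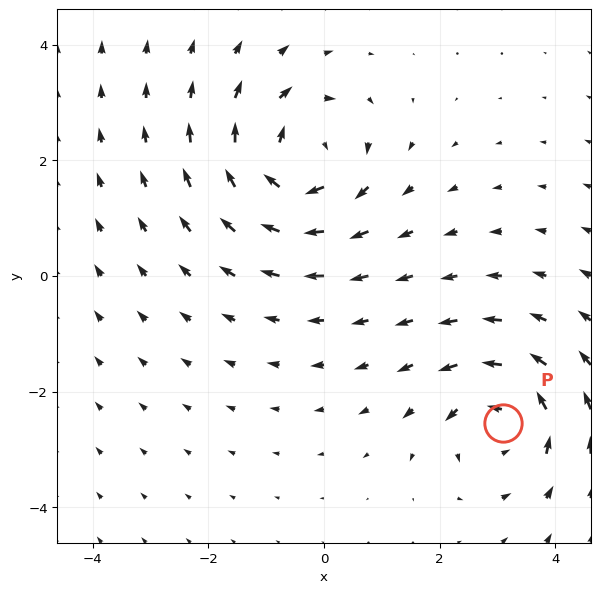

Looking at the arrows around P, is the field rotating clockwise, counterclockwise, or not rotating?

counterclockwise

Near P at (3.1, -2.5) the arrows circulate counterclockwise. The curl (z-component) there is about +4; positive curl means counterclockwise rotation.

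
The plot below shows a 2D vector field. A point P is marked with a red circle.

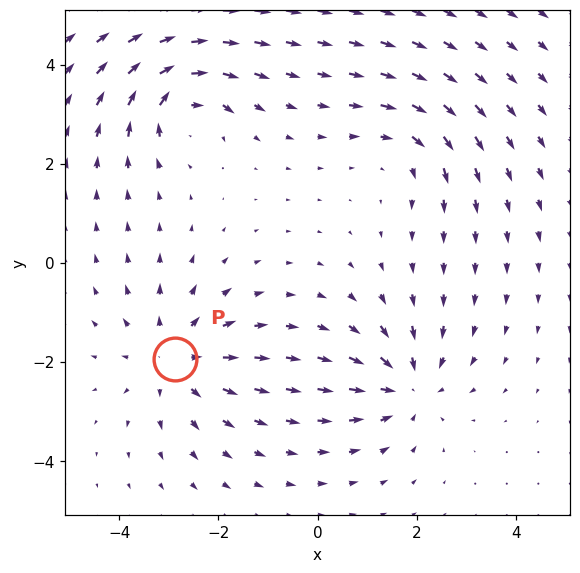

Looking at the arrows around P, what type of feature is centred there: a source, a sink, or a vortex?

At P (-2.9, -1.9) the arrows spread outward. Divergence about +4, curl ≈0 — positive divergence with near-zero curl is a source.

source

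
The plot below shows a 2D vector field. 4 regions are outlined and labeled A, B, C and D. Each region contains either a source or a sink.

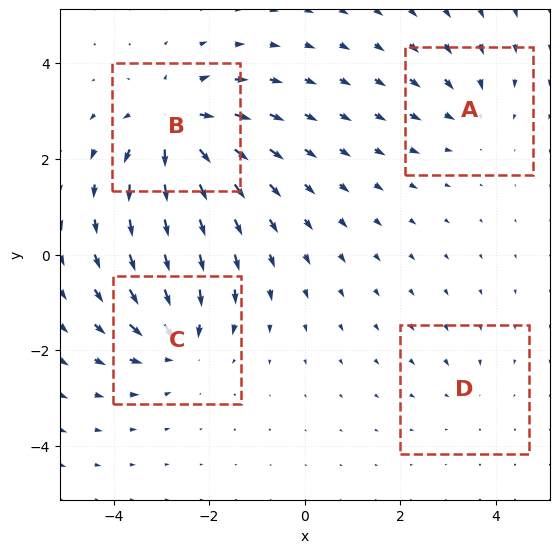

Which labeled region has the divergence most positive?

Divergence at each region's feature centre — A: about -3, B: about +7, C: about -5, D: about -2. Region B is most positive.

B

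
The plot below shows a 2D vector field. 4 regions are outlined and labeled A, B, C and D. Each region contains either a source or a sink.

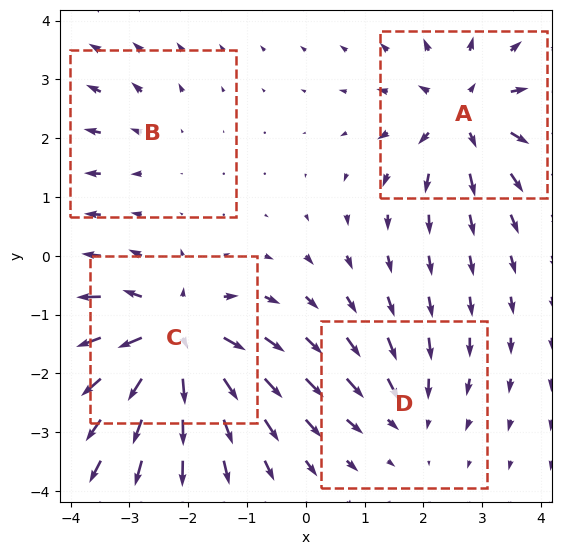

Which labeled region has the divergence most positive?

C

Divergence at each region's feature centre — A: about +6, B: about +2, C: about +8, D: about -3. Region C is most positive.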